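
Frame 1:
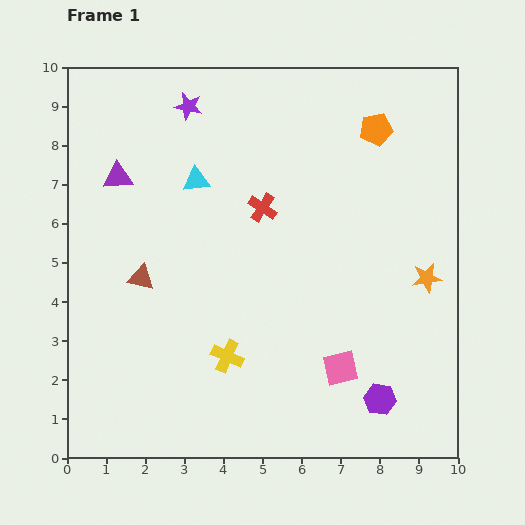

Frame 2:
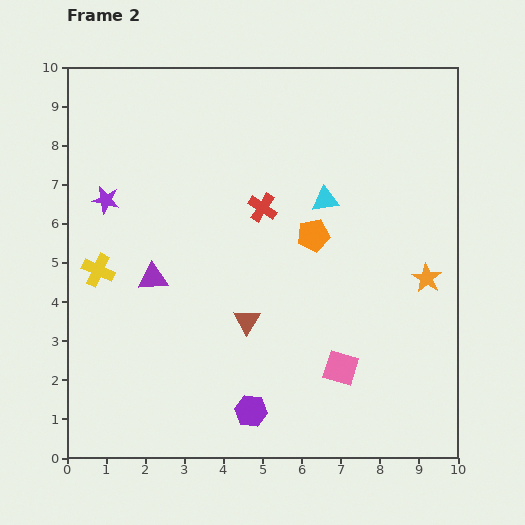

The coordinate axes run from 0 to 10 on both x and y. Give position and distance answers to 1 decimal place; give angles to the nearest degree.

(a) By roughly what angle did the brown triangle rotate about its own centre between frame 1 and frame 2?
49° clockwise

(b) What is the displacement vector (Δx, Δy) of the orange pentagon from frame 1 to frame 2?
(-1.6, -2.7)

The orange pentagon was at (7.9, 8.4) in frame 1 and (6.3, 5.7) in frame 2.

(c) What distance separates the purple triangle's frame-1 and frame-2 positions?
2.8

The purple triangle moved from (1.3, 7.2) to (2.2, 4.6), a distance of √(0.9² + 2.6²) ≈ 2.8.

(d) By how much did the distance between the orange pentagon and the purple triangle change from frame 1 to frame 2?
-2.5

Distance in frame 1: 6.7. Distance in frame 2: 4.2.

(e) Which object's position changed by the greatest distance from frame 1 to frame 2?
the yellow cross

(moved 4.0; next 3.3)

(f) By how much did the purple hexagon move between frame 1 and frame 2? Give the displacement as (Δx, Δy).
(-3.3, -0.3)

The purple hexagon was at (8.0, 1.5) in frame 1 and (4.7, 1.2) in frame 2.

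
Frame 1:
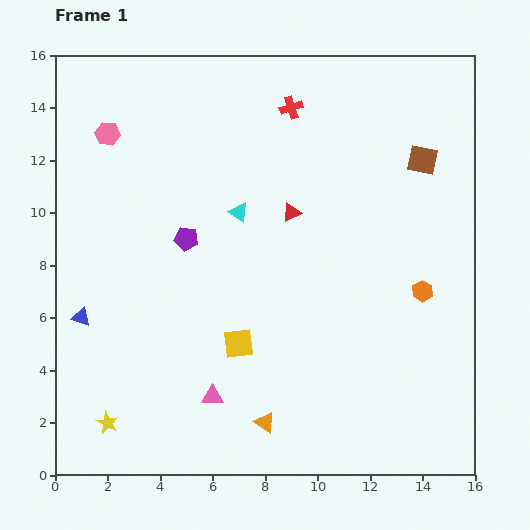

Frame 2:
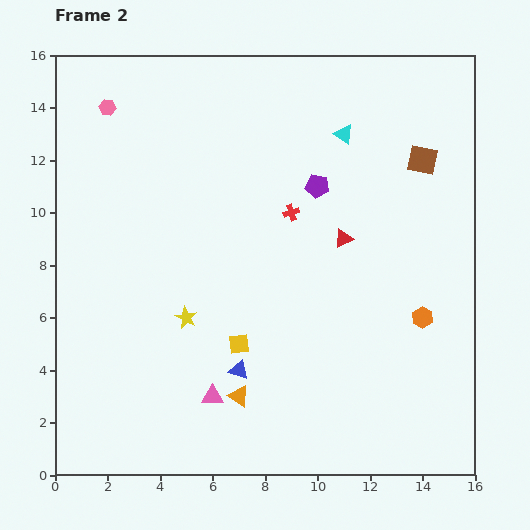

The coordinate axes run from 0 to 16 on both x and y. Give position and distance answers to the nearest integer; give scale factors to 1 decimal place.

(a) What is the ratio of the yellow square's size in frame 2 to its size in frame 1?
0.7×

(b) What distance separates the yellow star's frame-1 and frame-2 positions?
5

The yellow star moved from (2, 2) to (5, 6), a distance of √(3² + 4²) ≈ 5.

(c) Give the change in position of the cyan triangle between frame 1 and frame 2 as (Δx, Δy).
(4, 3)

The cyan triangle was at (7, 10) in frame 1 and (11, 13) in frame 2.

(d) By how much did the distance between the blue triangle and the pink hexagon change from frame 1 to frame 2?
+4

Distance in frame 1: 7. Distance in frame 2: 11.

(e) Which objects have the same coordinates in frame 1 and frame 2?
the pink triangle, the brown square, the yellow square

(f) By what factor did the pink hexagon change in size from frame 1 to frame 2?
0.7×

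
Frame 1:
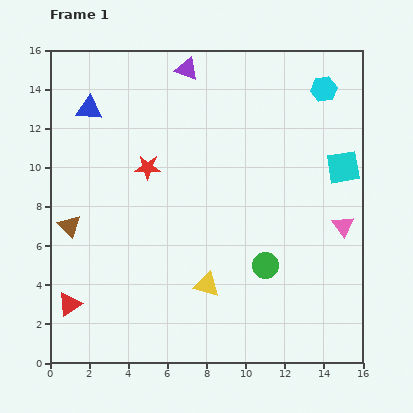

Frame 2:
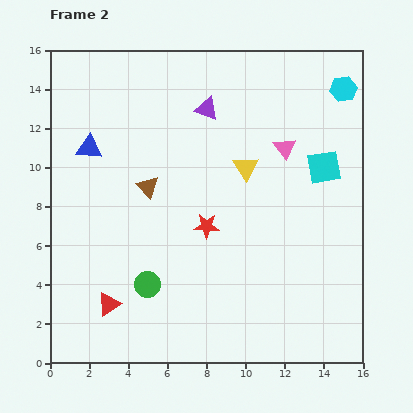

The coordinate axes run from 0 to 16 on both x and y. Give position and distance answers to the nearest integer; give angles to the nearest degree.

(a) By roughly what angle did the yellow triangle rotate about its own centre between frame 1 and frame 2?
43° clockwise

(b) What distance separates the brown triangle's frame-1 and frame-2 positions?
4

The brown triangle moved from (1, 7) to (5, 9), a distance of √(4² + 2²) ≈ 4.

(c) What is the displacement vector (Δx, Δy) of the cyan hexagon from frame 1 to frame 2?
(1, 0)

The cyan hexagon was at (14, 14) in frame 1 and (15, 14) in frame 2.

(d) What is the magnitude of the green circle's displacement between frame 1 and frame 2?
6

The green circle moved from (11, 5) to (5, 4), a distance of √(6² + 1²) ≈ 6.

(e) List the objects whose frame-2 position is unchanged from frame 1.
none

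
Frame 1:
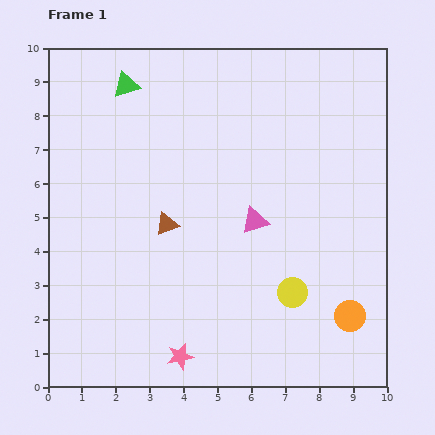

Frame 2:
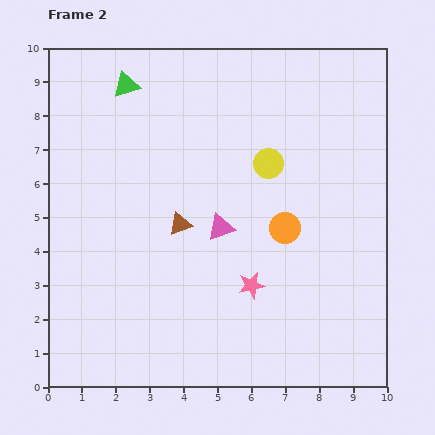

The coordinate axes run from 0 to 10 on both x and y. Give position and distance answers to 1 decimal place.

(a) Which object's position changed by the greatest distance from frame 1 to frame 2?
the yellow circle

(moved 3.9; next 3.2)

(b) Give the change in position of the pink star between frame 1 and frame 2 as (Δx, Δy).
(2.1, 2.1)

The pink star was at (3.9, 0.9) in frame 1 and (6.0, 3.0) in frame 2.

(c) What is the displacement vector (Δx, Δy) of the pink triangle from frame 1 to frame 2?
(-1.0, -0.2)

The pink triangle was at (6.1, 4.9) in frame 1 and (5.1, 4.7) in frame 2.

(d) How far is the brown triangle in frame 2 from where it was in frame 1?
0.4

The brown triangle moved from (3.5, 4.8) to (3.9, 4.8), a distance of √(0.4² + 0.0²) ≈ 0.4.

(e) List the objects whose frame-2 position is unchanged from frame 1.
the green triangle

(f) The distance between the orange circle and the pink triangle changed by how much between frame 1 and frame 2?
-2.1

Distance in frame 1: 4.0. Distance in frame 2: 1.9.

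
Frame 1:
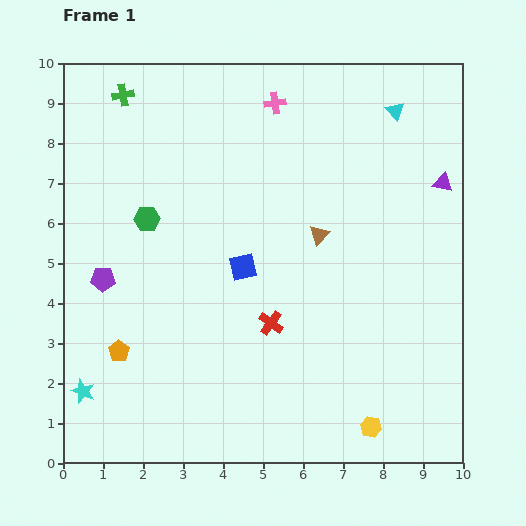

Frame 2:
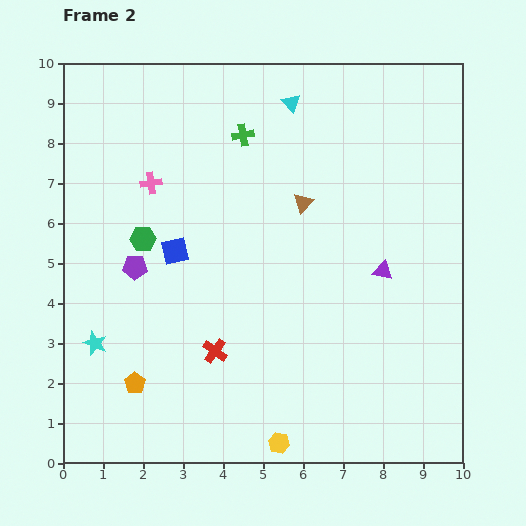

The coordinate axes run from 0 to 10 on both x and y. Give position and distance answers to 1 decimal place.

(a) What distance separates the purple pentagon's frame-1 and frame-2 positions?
0.9

The purple pentagon moved from (1.0, 4.6) to (1.8, 4.9), a distance of √(0.8² + 0.3²) ≈ 0.9.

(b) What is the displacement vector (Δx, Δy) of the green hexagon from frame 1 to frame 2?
(-0.1, -0.5)

The green hexagon was at (2.1, 6.1) in frame 1 and (2.0, 5.6) in frame 2.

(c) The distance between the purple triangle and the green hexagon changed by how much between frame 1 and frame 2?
-1.4

Distance in frame 1: 7.5. Distance in frame 2: 6.1.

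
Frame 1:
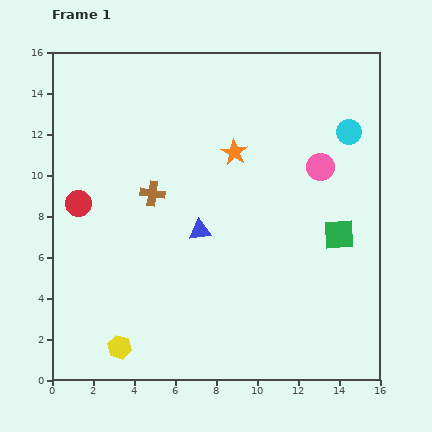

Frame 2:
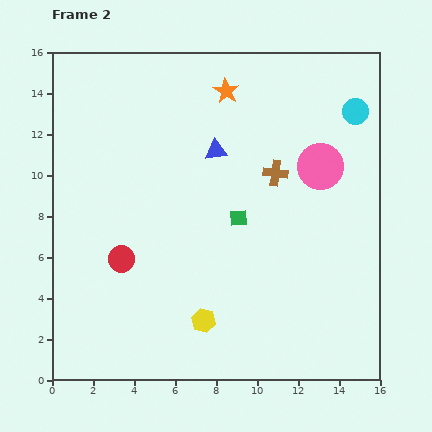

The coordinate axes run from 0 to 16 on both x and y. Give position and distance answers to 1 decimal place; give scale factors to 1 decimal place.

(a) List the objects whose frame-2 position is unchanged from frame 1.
the pink circle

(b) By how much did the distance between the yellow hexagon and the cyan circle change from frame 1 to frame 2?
-2.8

Distance in frame 1: 15.4. Distance in frame 2: 12.6.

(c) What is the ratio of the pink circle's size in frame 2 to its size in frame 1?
1.7×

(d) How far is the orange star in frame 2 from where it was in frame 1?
3.0

The orange star moved from (8.9, 11.1) to (8.5, 14.1), a distance of √(0.4² + 3.0²) ≈ 3.0.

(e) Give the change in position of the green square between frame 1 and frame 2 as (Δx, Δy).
(-4.9, 0.8)

The green square was at (14.0, 7.1) in frame 1 and (9.1, 7.9) in frame 2.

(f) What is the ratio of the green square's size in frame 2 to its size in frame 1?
0.6×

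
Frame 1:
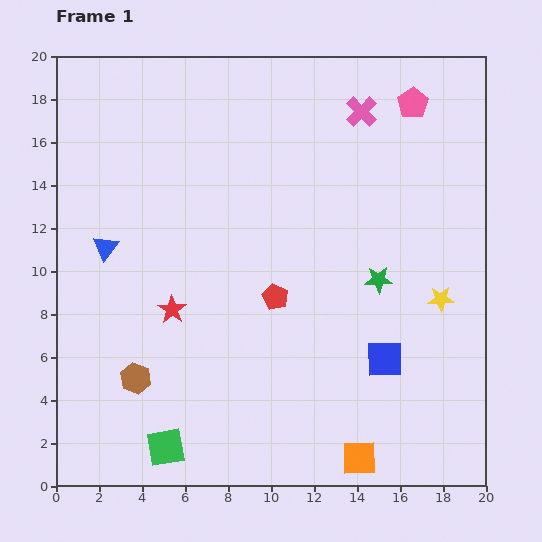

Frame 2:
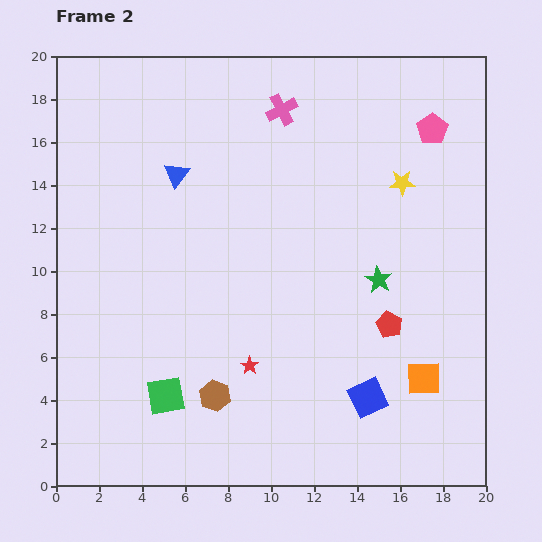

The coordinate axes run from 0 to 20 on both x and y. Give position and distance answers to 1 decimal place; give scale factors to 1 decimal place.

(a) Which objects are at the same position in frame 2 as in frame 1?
the green star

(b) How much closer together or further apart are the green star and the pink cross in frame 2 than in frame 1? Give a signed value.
+1.3

Distance in frame 1: 7.8. Distance in frame 2: 9.1.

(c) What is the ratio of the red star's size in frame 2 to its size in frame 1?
0.6×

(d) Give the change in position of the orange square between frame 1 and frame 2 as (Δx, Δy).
(3.0, 3.7)

The orange square was at (14.1, 1.3) in frame 1 and (17.1, 5.0) in frame 2.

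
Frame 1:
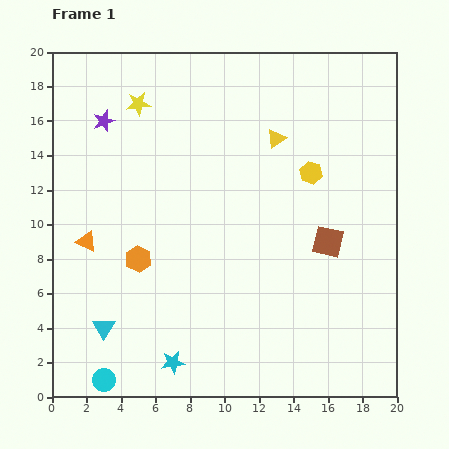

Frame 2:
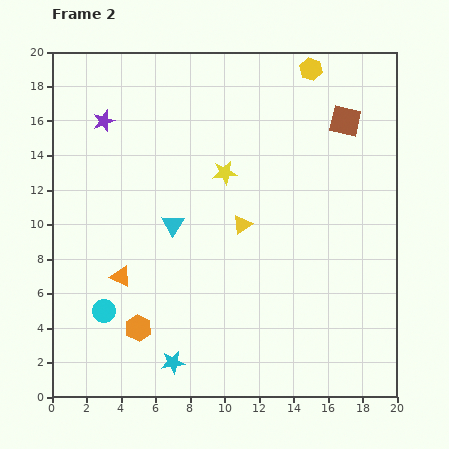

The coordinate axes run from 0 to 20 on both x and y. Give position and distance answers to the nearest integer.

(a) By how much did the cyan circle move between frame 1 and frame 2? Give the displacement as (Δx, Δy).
(0, 4)

The cyan circle was at (3, 1) in frame 1 and (3, 5) in frame 2.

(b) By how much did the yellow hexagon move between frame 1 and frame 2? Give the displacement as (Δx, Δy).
(0, 6)

The yellow hexagon was at (15, 13) in frame 1 and (15, 19) in frame 2.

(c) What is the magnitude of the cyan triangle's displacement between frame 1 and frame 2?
7

The cyan triangle moved from (3, 4) to (7, 10), a distance of √(4² + 6²) ≈ 7.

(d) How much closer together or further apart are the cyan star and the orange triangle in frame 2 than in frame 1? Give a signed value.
-3

Distance in frame 1: 9. Distance in frame 2: 6.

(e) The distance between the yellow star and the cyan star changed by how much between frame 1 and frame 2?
-4

Distance in frame 1: 15. Distance in frame 2: 11.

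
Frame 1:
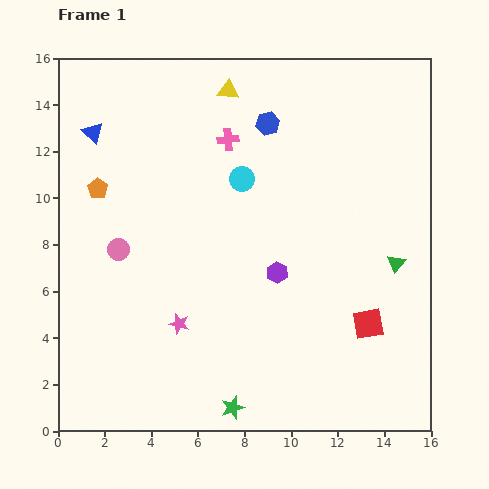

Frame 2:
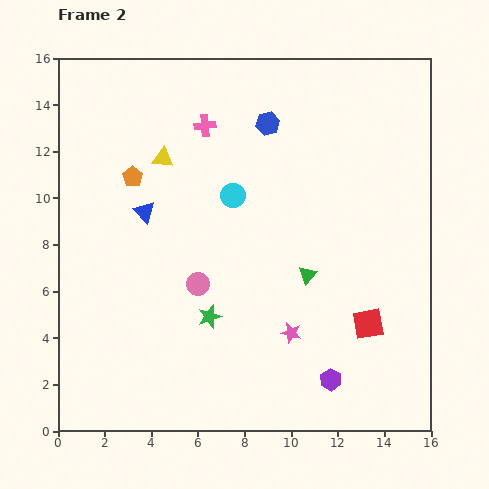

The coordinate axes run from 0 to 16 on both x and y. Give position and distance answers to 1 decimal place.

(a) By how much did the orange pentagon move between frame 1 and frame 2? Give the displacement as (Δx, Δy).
(1.5, 0.5)

The orange pentagon was at (1.7, 10.4) in frame 1 and (3.2, 10.9) in frame 2.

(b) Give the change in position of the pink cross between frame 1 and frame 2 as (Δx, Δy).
(-1.0, 0.6)

The pink cross was at (7.3, 12.5) in frame 1 and (6.3, 13.1) in frame 2.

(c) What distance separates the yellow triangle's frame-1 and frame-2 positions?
4.0

The yellow triangle moved from (7.3, 14.6) to (4.5, 11.7), a distance of √(2.8² + 2.9²) ≈ 4.0.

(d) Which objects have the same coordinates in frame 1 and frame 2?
the blue hexagon, the red square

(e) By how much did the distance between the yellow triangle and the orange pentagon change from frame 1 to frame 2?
-5.5

Distance in frame 1: 7.0. Distance in frame 2: 1.5.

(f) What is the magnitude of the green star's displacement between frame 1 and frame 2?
4.0

The green star moved from (7.5, 1.0) to (6.5, 4.9), a distance of √(1.0² + 3.9²) ≈ 4.0.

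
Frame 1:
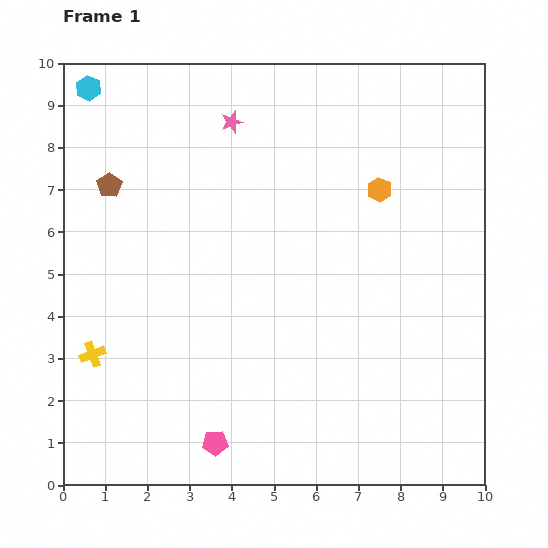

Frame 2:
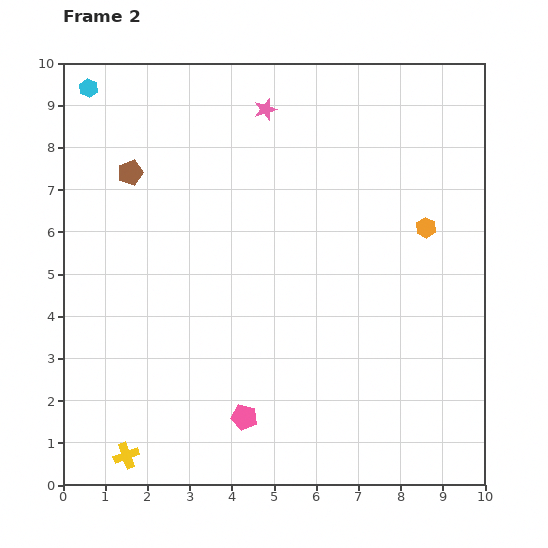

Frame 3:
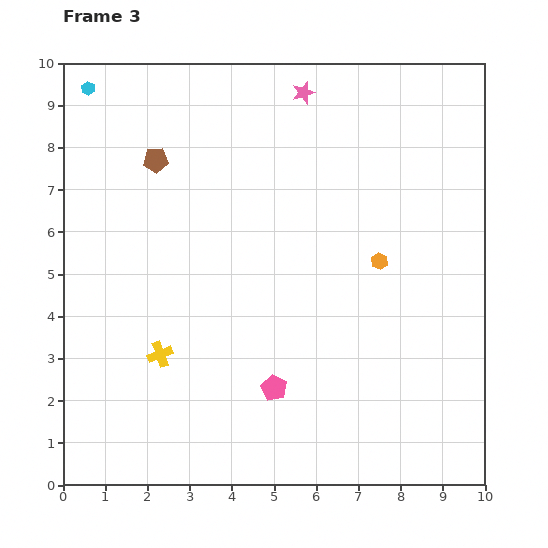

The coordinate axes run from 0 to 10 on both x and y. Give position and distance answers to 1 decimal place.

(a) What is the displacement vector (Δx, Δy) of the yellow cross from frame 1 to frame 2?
(0.8, -2.4)

The yellow cross was at (0.7, 3.1) in frame 1 and (1.5, 0.7) in frame 2.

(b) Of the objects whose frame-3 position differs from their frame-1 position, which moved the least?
the brown pentagon

(moved 1.3)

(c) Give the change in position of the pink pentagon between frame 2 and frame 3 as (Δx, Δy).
(0.7, 0.7)

The pink pentagon was at (4.3, 1.6) in frame 2 and (5.0, 2.3) in frame 3.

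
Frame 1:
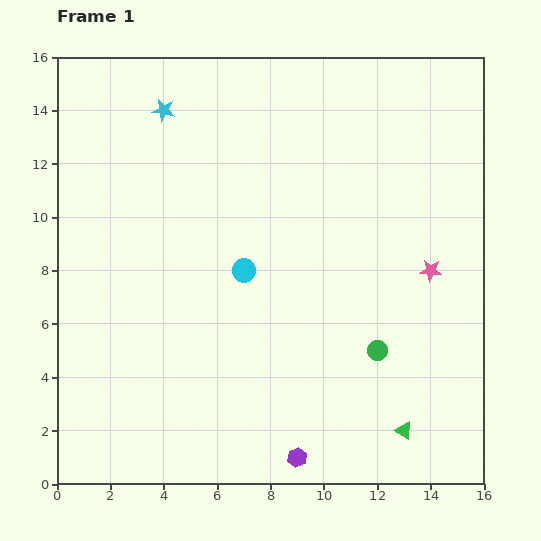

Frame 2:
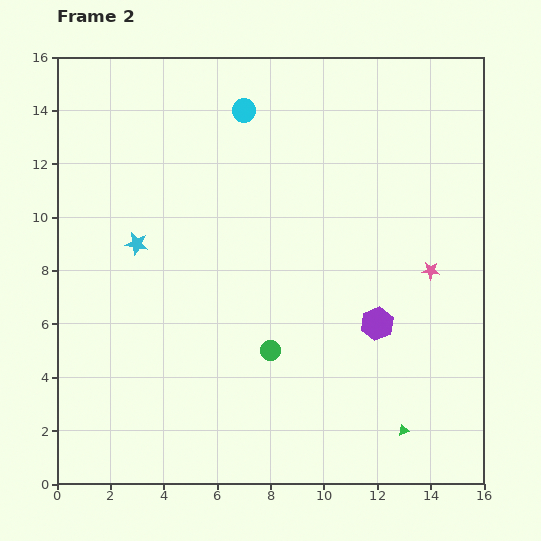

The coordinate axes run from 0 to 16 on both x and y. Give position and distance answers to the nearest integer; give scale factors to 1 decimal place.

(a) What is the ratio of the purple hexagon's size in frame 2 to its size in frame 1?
1.7×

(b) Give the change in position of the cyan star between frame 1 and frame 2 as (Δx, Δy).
(-1, -5)

The cyan star was at (4, 14) in frame 1 and (3, 9) in frame 2.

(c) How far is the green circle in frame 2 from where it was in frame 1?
4

The green circle moved from (12, 5) to (8, 5), a distance of √(4² + 0²) ≈ 4.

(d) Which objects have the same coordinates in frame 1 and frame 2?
the green triangle, the pink star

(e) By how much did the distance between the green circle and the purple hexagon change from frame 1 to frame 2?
-1

Distance in frame 1: 5. Distance in frame 2: 4.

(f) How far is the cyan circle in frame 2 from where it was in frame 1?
6

The cyan circle moved from (7, 8) to (7, 14), a distance of √(0² + 6²) ≈ 6.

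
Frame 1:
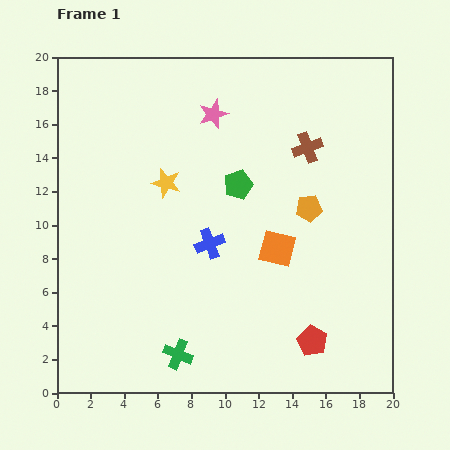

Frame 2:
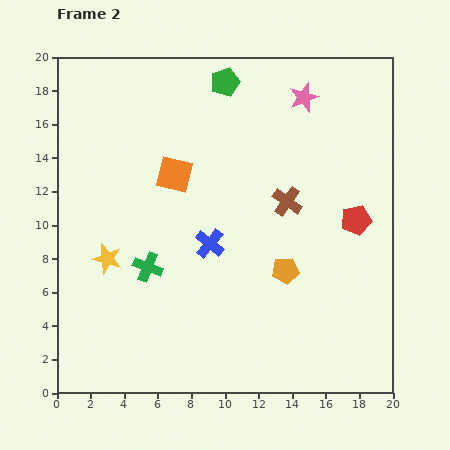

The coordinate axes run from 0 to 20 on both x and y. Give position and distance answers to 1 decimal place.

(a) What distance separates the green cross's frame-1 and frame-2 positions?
5.5

The green cross moved from (7.2, 2.3) to (5.4, 7.5), a distance of √(1.8² + 5.2²) ≈ 5.5.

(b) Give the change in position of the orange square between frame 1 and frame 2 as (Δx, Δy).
(-6.1, 4.4)

The orange square was at (13.1, 8.6) in frame 1 and (7.0, 13.0) in frame 2.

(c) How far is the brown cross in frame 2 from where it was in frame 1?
3.4

The brown cross moved from (14.9, 14.6) to (13.7, 11.4), a distance of √(1.2² + 3.2²) ≈ 3.4.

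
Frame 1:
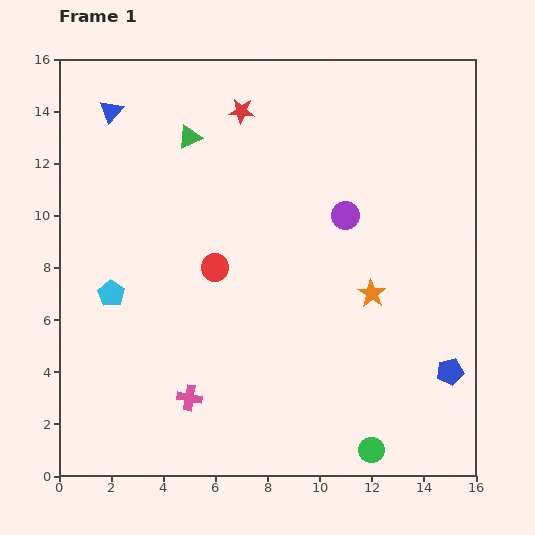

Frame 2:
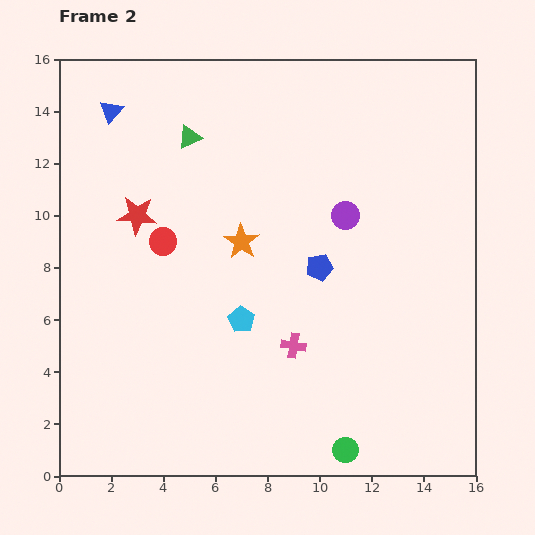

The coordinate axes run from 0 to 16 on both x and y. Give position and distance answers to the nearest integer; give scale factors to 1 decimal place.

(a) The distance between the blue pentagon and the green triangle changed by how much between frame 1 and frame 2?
-6

Distance in frame 1: 13. Distance in frame 2: 7.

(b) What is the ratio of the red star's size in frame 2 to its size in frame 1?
1.5×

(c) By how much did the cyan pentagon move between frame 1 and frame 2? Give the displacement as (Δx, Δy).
(5, -1)

The cyan pentagon was at (2, 7) in frame 1 and (7, 6) in frame 2.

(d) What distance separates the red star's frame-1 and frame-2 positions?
6

The red star moved from (7, 14) to (3, 10), a distance of √(4² + 4²) ≈ 6.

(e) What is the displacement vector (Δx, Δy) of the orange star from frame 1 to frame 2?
(-5, 2)

The orange star was at (12, 7) in frame 1 and (7, 9) in frame 2.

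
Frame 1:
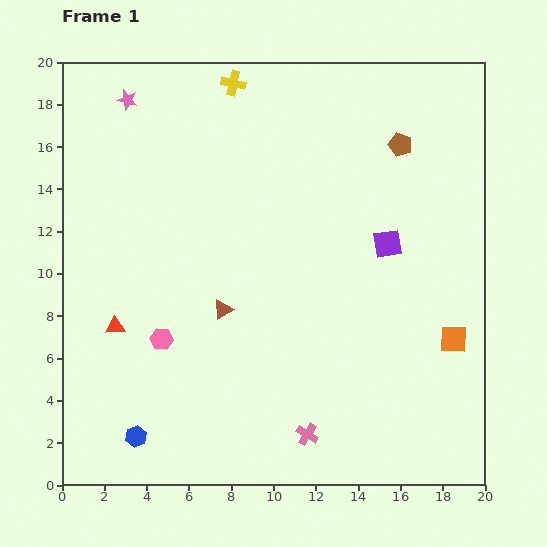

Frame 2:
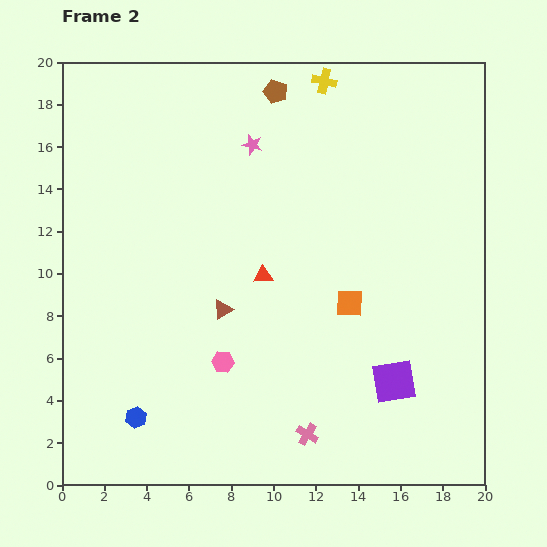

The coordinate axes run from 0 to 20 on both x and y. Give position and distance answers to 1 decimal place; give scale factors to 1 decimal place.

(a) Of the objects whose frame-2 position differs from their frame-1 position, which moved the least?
the blue hexagon

(moved 0.9)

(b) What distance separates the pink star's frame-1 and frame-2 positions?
6.3

The pink star moved from (3.1, 18.2) to (9.0, 16.1), a distance of √(5.9² + 2.1²) ≈ 6.3.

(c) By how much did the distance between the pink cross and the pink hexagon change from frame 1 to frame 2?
-3.0

Distance in frame 1: 8.2. Distance in frame 2: 5.2.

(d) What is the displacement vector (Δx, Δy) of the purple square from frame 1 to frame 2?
(0.3, -6.5)

The purple square was at (15.4, 11.4) in frame 1 and (15.7, 4.9) in frame 2.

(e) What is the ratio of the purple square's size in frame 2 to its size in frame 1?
1.5×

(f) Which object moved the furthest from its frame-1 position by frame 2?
the red triangle

(moved 7.4; next 6.5)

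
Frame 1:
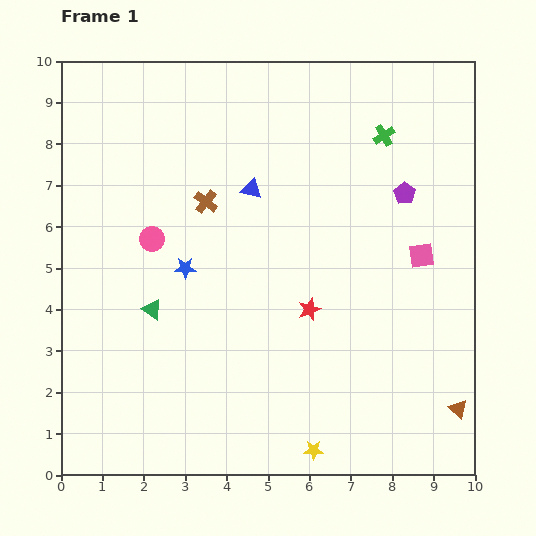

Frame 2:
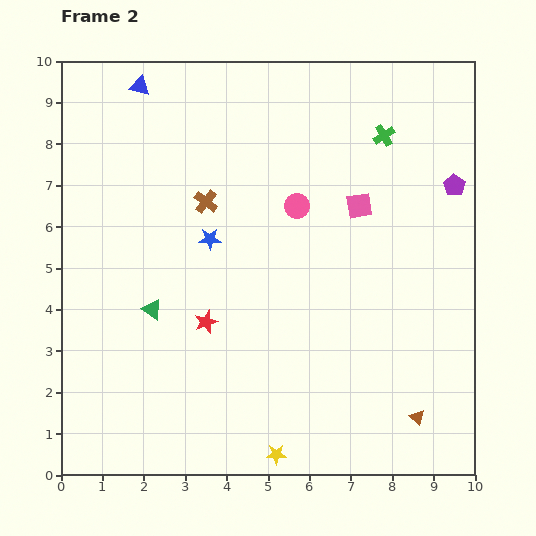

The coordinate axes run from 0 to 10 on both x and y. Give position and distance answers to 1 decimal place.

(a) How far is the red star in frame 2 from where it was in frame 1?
2.5

The red star moved from (6.0, 4.0) to (3.5, 3.7), a distance of √(2.5² + 0.3²) ≈ 2.5.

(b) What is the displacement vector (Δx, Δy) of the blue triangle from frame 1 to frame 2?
(-2.7, 2.5)

The blue triangle was at (4.6, 6.9) in frame 1 and (1.9, 9.4) in frame 2.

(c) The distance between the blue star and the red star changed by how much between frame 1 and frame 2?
-1.2

Distance in frame 1: 3.2. Distance in frame 2: 2.0.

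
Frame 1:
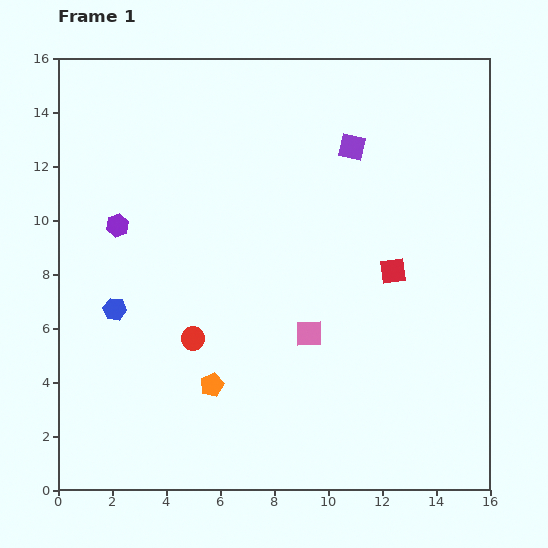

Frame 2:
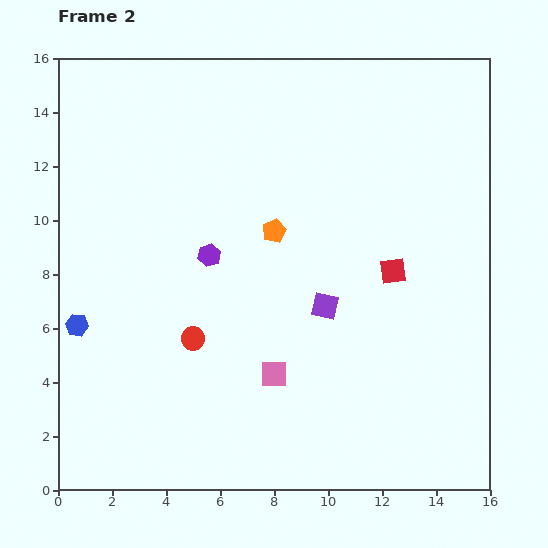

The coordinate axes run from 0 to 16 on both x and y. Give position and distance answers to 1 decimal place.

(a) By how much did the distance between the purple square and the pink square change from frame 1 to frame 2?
-4.0

Distance in frame 1: 7.1. Distance in frame 2: 3.1.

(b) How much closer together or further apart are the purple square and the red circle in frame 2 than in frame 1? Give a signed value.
-4.2

Distance in frame 1: 9.2. Distance in frame 2: 5.0.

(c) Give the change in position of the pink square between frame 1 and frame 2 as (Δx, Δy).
(-1.3, -1.5)

The pink square was at (9.3, 5.8) in frame 1 and (8.0, 4.3) in frame 2.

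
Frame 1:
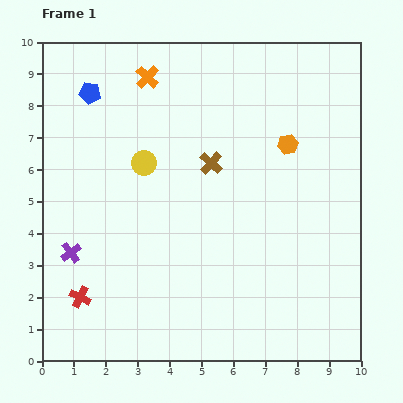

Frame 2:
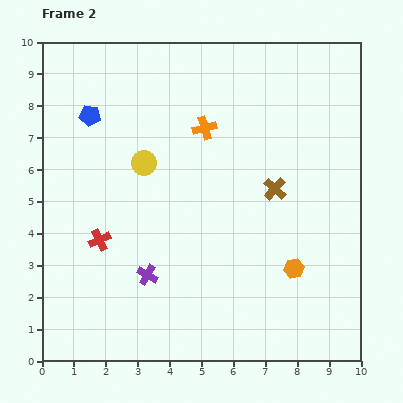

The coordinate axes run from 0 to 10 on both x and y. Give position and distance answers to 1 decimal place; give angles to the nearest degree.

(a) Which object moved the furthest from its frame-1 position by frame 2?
the orange hexagon

(moved 3.9; next 2.5)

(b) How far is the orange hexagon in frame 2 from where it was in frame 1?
3.9

The orange hexagon moved from (7.7, 6.8) to (7.9, 2.9), a distance of √(0.2² + 3.9²) ≈ 3.9.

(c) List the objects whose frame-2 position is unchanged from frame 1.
the yellow circle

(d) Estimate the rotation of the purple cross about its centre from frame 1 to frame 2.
22° counter-clockwise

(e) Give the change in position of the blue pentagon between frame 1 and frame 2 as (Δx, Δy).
(0.0, -0.7)

The blue pentagon was at (1.5, 8.4) in frame 1 and (1.5, 7.7) in frame 2.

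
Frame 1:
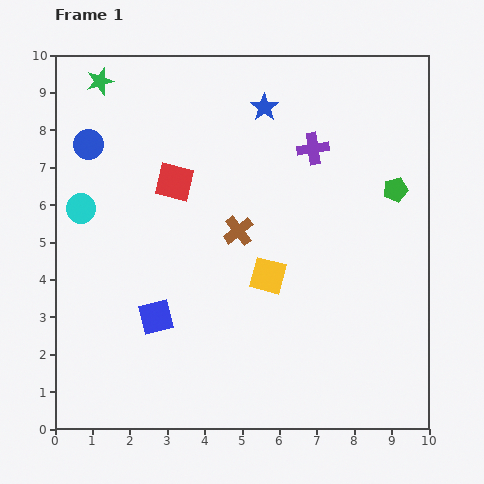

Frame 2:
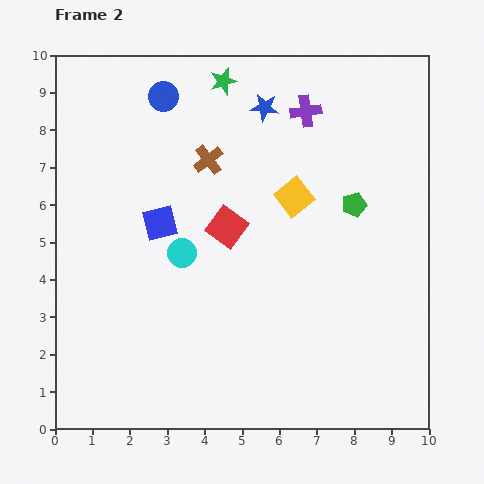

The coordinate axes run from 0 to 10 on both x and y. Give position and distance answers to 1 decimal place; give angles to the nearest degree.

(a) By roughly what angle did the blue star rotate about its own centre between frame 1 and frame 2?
28° counter-clockwise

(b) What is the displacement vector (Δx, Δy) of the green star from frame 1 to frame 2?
(3.3, 0.0)

The green star was at (1.2, 9.3) in frame 1 and (4.5, 9.3) in frame 2.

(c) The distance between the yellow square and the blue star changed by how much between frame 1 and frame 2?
-2.0

Distance in frame 1: 4.5. Distance in frame 2: 2.5.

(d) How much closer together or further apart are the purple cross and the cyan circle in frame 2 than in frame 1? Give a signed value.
-1.4

Distance in frame 1: 6.4. Distance in frame 2: 5.0.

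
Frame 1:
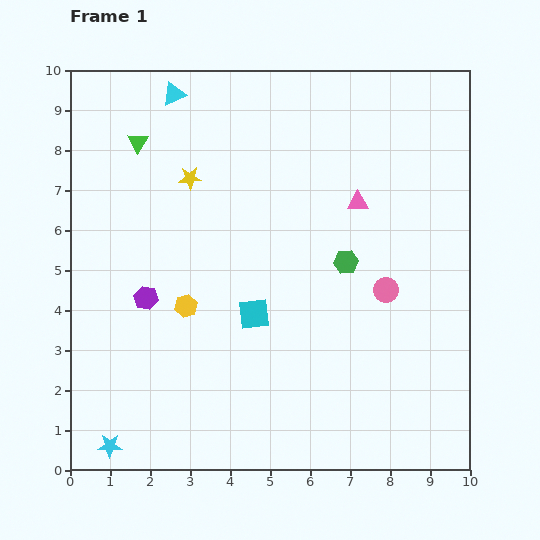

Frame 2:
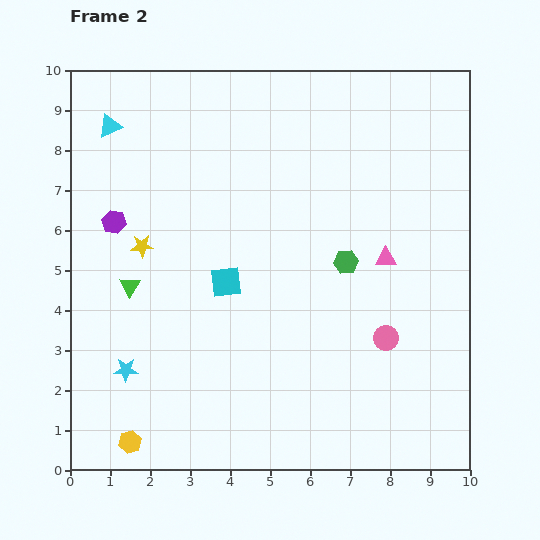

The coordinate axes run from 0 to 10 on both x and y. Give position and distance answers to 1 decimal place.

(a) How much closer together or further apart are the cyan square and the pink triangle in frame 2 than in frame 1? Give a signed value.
+0.2

Distance in frame 1: 3.8. Distance in frame 2: 4.0.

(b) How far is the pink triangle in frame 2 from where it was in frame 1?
1.6

The pink triangle moved from (7.2, 6.7) to (7.9, 5.3), a distance of √(0.7² + 1.4²) ≈ 1.6.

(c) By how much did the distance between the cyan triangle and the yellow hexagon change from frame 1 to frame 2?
+2.6

Distance in frame 1: 5.3. Distance in frame 2: 7.9.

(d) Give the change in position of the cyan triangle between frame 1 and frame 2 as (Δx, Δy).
(-1.6, -0.8)

The cyan triangle was at (2.6, 9.4) in frame 1 and (1.0, 8.6) in frame 2.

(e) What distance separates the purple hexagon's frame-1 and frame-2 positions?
2.1

The purple hexagon moved from (1.9, 4.3) to (1.1, 6.2), a distance of √(0.8² + 1.9²) ≈ 2.1.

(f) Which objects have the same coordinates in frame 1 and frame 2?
the green hexagon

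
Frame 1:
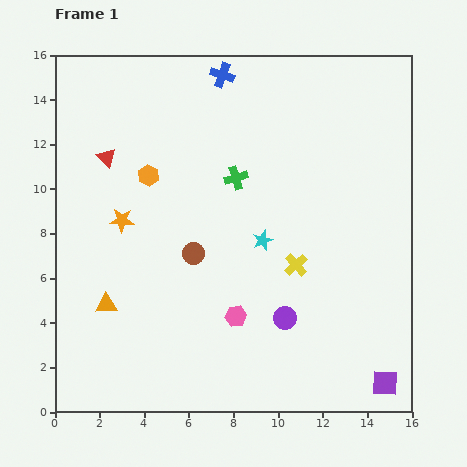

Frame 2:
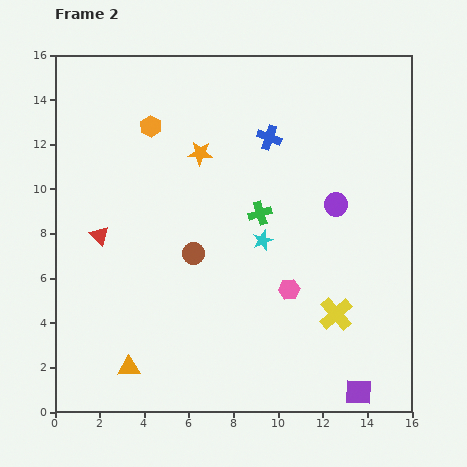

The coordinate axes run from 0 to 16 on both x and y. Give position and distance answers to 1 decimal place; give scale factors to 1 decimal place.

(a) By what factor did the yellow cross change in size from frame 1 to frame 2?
1.5×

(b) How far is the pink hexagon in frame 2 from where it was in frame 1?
2.7

The pink hexagon moved from (8.1, 4.3) to (10.5, 5.5), a distance of √(2.4² + 1.2²) ≈ 2.7.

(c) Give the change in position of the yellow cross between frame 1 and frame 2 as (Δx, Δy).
(1.8, -2.2)

The yellow cross was at (10.8, 6.6) in frame 1 and (12.6, 4.4) in frame 2.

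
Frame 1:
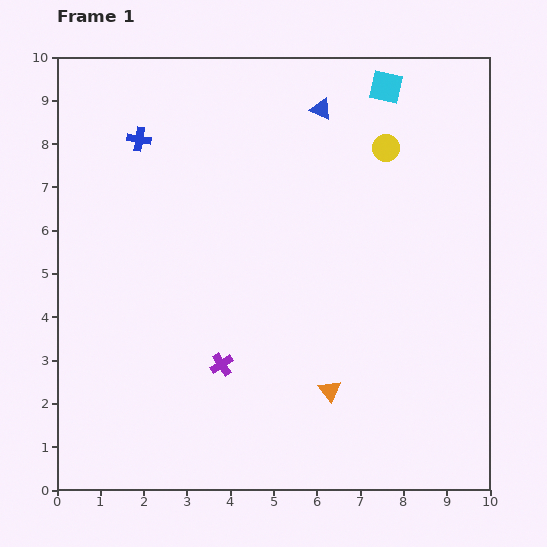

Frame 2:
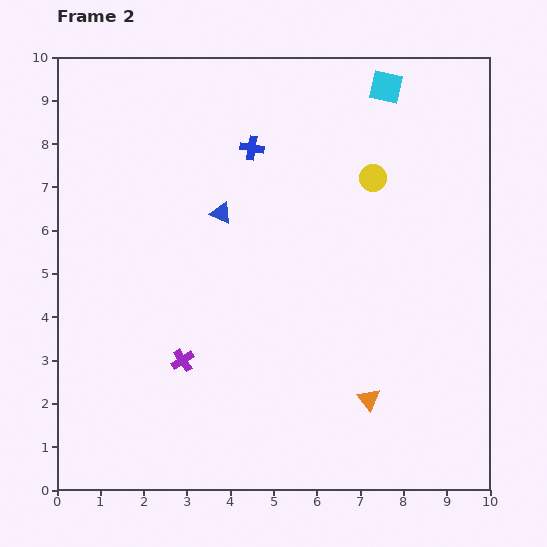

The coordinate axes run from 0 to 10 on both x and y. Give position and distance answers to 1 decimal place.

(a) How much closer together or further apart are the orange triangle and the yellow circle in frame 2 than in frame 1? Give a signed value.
-0.6

Distance in frame 1: 5.7. Distance in frame 2: 5.1.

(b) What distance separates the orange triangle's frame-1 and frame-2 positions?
0.9

The orange triangle moved from (6.3, 2.3) to (7.2, 2.1), a distance of √(0.9² + 0.2²) ≈ 0.9.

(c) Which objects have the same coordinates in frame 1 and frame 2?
the cyan square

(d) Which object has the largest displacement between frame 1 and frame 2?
the blue triangle

(moved 3.3; next 2.6)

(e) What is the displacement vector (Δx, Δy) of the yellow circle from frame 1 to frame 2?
(-0.3, -0.7)

The yellow circle was at (7.6, 7.9) in frame 1 and (7.3, 7.2) in frame 2.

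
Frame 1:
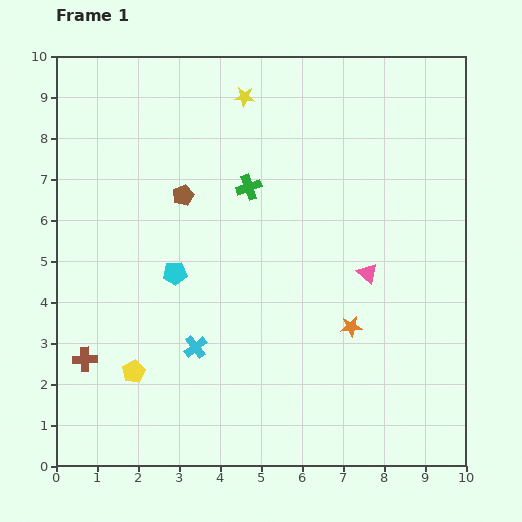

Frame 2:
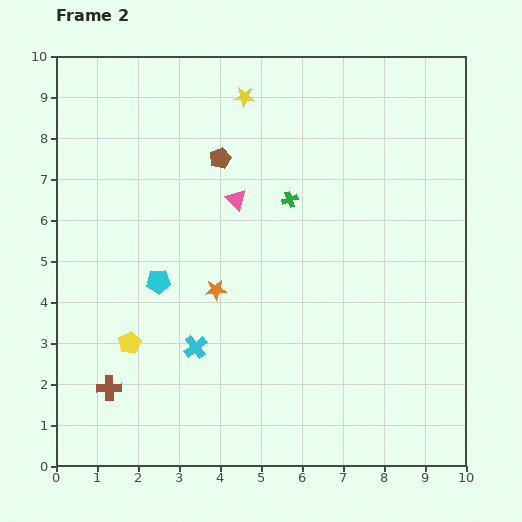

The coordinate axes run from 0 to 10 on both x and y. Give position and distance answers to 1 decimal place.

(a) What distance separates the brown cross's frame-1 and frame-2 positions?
0.9

The brown cross moved from (0.7, 2.6) to (1.3, 1.9), a distance of √(0.6² + 0.7²) ≈ 0.9.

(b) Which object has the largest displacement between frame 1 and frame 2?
the pink triangle

(moved 3.7; next 3.4)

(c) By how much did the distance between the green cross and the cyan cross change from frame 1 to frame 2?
+0.2

Distance in frame 1: 4.1. Distance in frame 2: 4.3.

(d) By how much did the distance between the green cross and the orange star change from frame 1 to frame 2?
-1.4

Distance in frame 1: 4.2. Distance in frame 2: 2.8.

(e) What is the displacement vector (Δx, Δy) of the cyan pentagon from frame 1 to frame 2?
(-0.4, -0.2)

The cyan pentagon was at (2.9, 4.7) in frame 1 and (2.5, 4.5) in frame 2.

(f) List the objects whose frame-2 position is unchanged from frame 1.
the cyan cross, the yellow star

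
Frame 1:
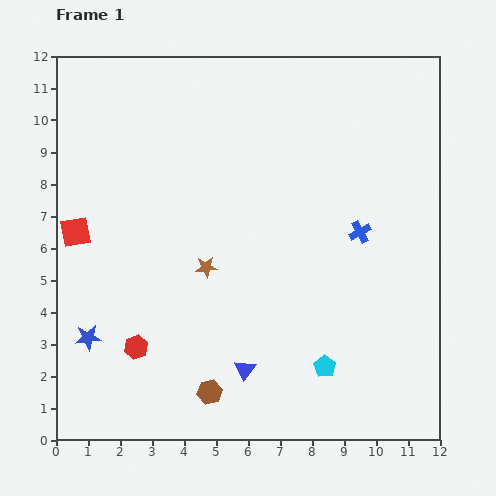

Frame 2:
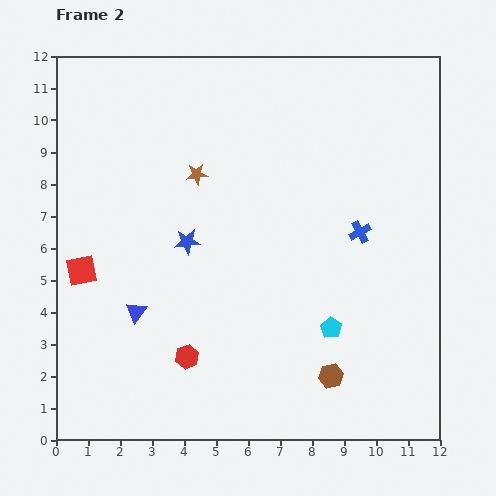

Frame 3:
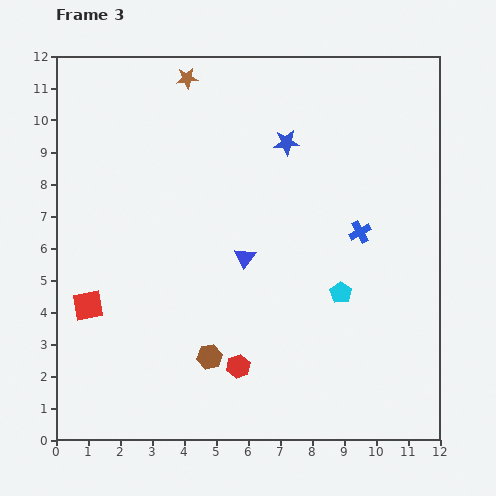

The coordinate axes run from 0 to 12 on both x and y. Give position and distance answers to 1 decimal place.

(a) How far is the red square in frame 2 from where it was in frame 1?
1.2

The red square moved from (0.6, 6.5) to (0.8, 5.3), a distance of √(0.2² + 1.2²) ≈ 1.2.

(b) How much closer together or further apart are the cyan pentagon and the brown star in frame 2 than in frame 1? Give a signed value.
+1.6

Distance in frame 1: 4.8. Distance in frame 2: 6.4.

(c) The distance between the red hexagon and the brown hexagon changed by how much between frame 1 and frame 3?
-1.8

Distance in frame 1: 2.7. Distance in frame 3: 0.9.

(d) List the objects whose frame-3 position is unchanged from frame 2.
the blue cross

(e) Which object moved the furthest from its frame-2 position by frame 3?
the blue star

(moved 4.4; next 3.8)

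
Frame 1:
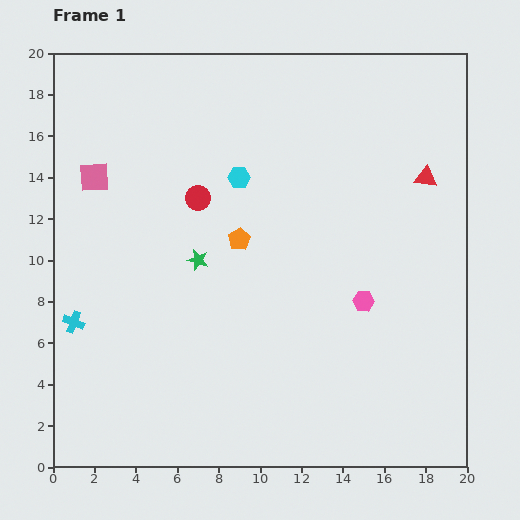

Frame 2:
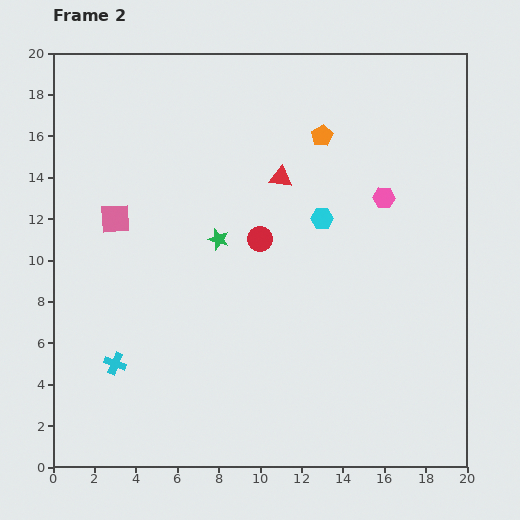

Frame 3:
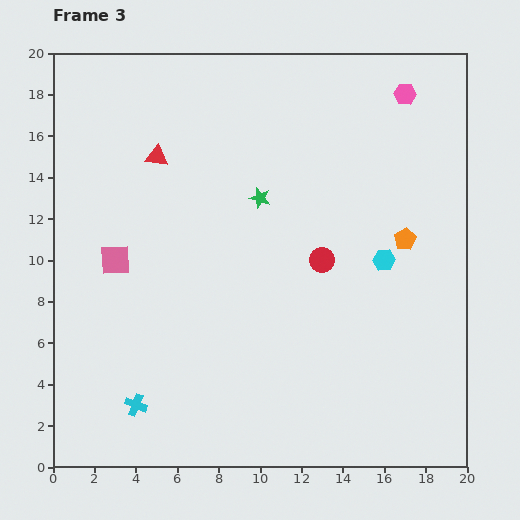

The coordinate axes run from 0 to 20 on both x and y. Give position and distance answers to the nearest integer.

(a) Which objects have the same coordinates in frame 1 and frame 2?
none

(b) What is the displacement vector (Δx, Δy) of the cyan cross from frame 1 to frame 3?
(3, -4)

The cyan cross was at (1, 7) in frame 1 and (4, 3) in frame 3.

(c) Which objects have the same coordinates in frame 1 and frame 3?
none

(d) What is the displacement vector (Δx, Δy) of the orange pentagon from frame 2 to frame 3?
(4, -5)

The orange pentagon was at (13, 16) in frame 2 and (17, 11) in frame 3.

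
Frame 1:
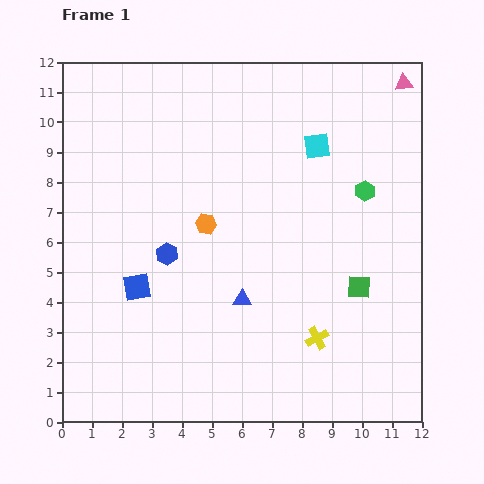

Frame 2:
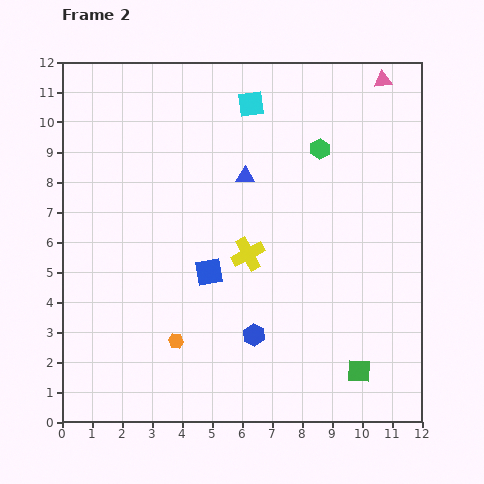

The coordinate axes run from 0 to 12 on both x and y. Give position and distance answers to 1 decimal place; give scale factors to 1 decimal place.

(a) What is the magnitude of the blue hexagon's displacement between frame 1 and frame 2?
4.0

The blue hexagon moved from (3.5, 5.6) to (6.4, 2.9), a distance of √(2.9² + 2.7²) ≈ 4.0.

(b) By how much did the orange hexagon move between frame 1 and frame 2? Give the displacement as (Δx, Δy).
(-1.0, -3.9)

The orange hexagon was at (4.8, 6.6) in frame 1 and (3.8, 2.7) in frame 2.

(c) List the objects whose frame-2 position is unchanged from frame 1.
none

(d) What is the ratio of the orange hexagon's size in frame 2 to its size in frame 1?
0.7×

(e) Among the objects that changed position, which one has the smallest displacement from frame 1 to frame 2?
the pink triangle

(moved 0.7)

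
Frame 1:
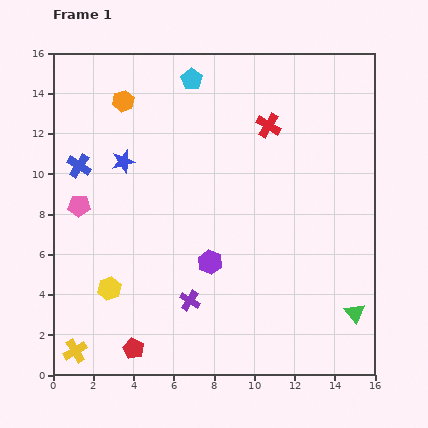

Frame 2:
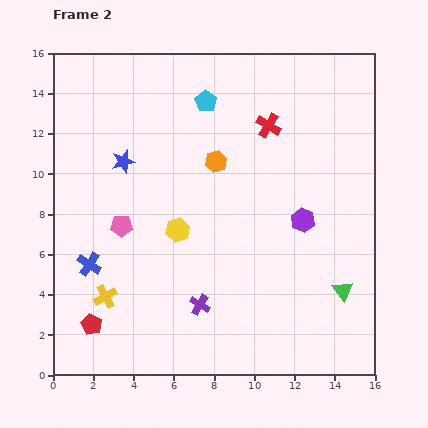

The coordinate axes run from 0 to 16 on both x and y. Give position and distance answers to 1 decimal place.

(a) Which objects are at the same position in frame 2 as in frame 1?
the blue star, the red cross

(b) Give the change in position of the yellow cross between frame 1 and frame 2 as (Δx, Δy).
(1.5, 2.7)

The yellow cross was at (1.1, 1.2) in frame 1 and (2.6, 3.9) in frame 2.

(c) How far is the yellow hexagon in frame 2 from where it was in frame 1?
4.5

The yellow hexagon moved from (2.8, 4.3) to (6.2, 7.2), a distance of √(3.4² + 2.9²) ≈ 4.5.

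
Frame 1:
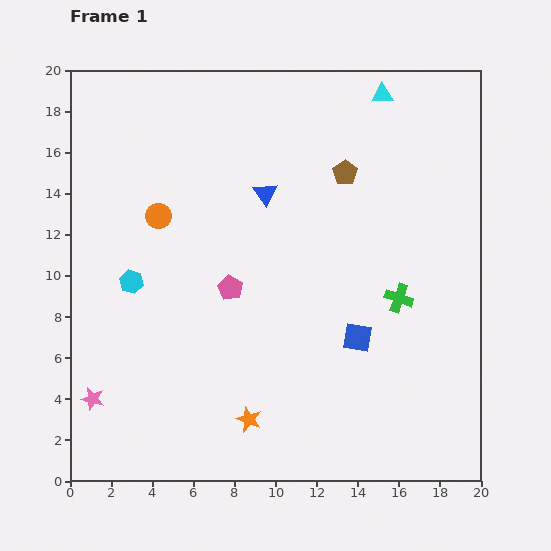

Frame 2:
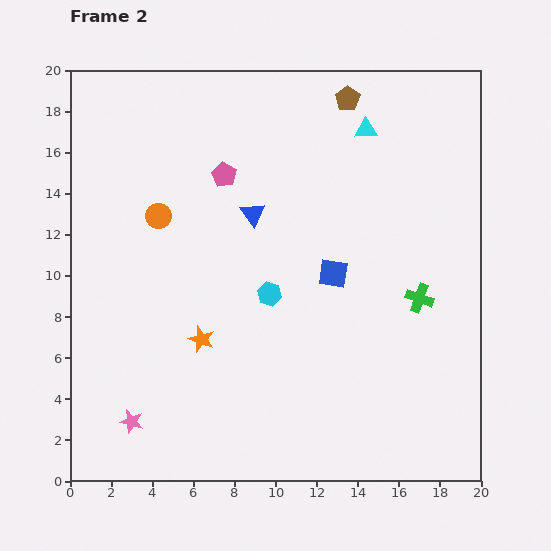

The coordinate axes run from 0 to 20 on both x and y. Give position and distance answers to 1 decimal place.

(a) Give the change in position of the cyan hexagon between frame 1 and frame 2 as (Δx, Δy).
(6.7, -0.6)

The cyan hexagon was at (3.0, 9.7) in frame 1 and (9.7, 9.1) in frame 2.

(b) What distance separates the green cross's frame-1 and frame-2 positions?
1.0

The green cross moved from (16.0, 8.9) to (17.0, 8.9), a distance of √(1.0² + 0.0²) ≈ 1.0.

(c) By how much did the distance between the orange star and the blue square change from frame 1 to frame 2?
+0.6

Distance in frame 1: 6.6. Distance in frame 2: 7.2.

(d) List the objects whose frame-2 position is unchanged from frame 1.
the orange circle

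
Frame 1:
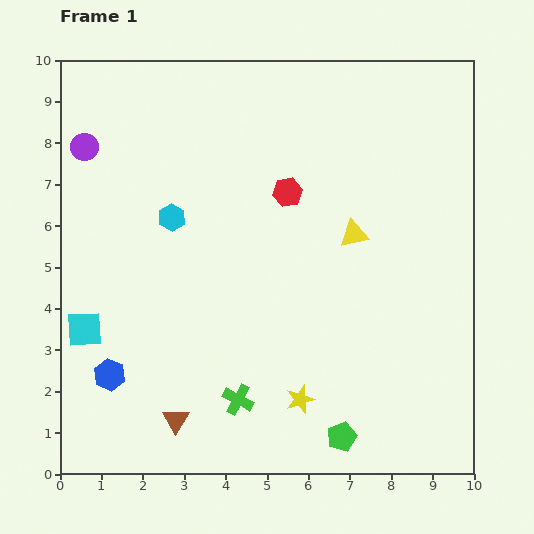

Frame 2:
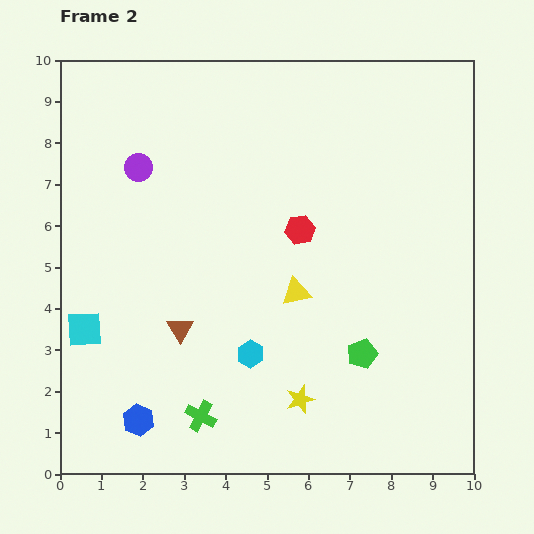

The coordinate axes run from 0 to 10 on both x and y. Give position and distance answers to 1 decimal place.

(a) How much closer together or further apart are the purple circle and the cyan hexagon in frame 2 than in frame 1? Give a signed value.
+2.5

Distance in frame 1: 2.7. Distance in frame 2: 5.2.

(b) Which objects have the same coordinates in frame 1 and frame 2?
the cyan square, the yellow star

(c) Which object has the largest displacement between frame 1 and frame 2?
the cyan hexagon

(moved 3.8; next 2.2)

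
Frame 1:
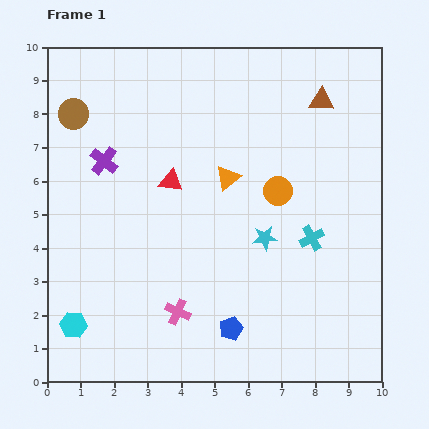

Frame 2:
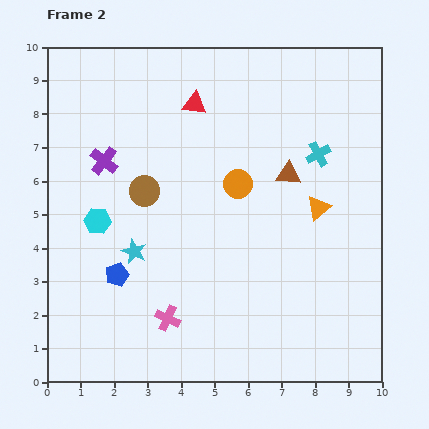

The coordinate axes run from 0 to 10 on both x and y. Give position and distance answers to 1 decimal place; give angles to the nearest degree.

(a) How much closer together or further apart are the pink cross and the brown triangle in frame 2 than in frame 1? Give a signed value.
-2.0

Distance in frame 1: 7.6. Distance in frame 2: 5.6.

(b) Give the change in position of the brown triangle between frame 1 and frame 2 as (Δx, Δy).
(-1.0, -2.2)

The brown triangle was at (8.2, 8.4) in frame 1 and (7.2, 6.2) in frame 2.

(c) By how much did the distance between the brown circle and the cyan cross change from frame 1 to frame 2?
-2.7

Distance in frame 1: 8.0. Distance in frame 2: 5.3.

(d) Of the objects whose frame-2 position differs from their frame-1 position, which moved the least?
the pink cross

(moved 0.4)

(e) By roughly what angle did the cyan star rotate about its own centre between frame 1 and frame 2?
29° clockwise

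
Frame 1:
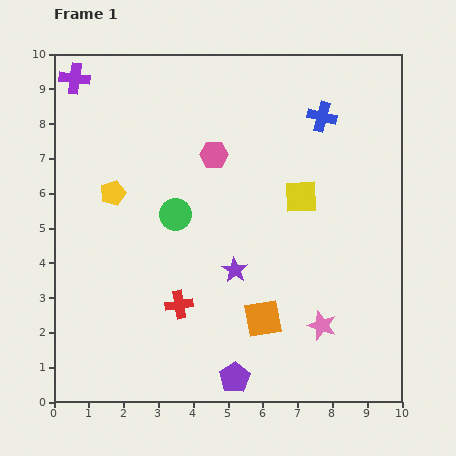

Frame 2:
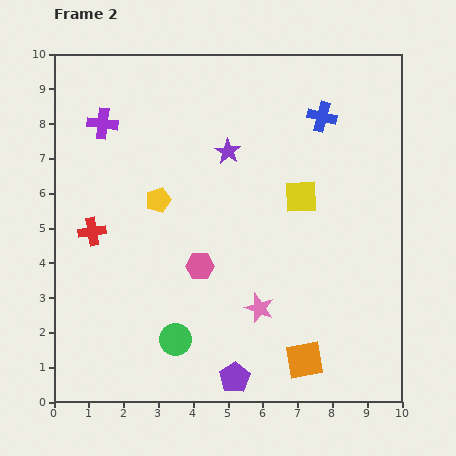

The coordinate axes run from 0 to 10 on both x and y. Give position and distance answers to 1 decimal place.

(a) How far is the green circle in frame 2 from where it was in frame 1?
3.6

The green circle moved from (3.5, 5.4) to (3.5, 1.8), a distance of √(0.0² + 3.6²) ≈ 3.6.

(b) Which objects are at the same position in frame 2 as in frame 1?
the yellow square, the purple pentagon, the blue cross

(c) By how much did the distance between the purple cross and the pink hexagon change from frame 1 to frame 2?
+0.4

Distance in frame 1: 4.6. Distance in frame 2: 5.0.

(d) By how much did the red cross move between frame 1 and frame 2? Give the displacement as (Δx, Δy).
(-2.5, 2.1)

The red cross was at (3.6, 2.8) in frame 1 and (1.1, 4.9) in frame 2.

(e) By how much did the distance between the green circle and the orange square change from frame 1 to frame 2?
-0.2

Distance in frame 1: 3.9. Distance in frame 2: 3.7.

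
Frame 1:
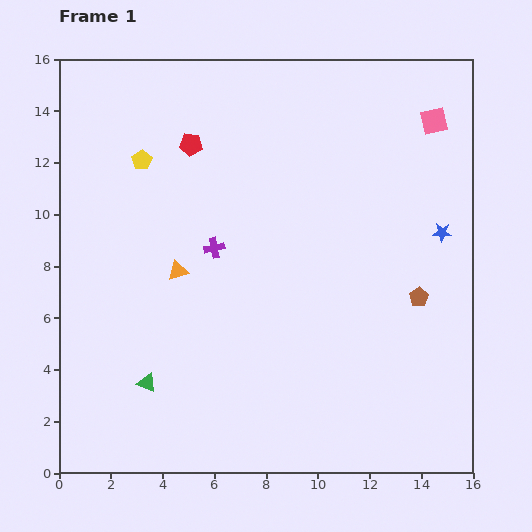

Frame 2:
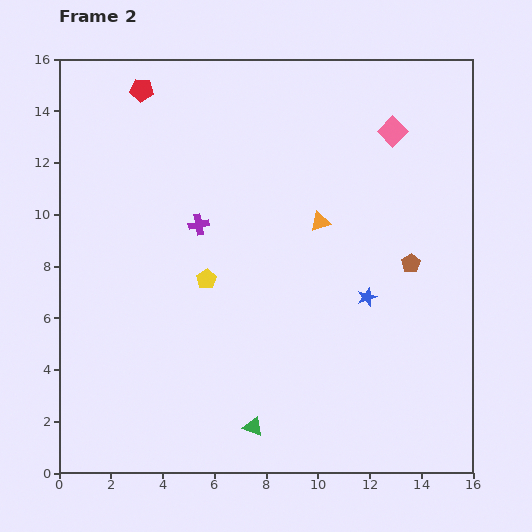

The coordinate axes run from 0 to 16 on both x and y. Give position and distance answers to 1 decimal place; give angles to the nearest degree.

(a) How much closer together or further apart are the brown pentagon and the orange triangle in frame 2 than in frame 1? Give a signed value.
-5.6

Distance in frame 1: 9.4. Distance in frame 2: 3.8.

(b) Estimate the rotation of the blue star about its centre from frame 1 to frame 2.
20° counter-clockwise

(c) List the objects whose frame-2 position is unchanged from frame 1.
none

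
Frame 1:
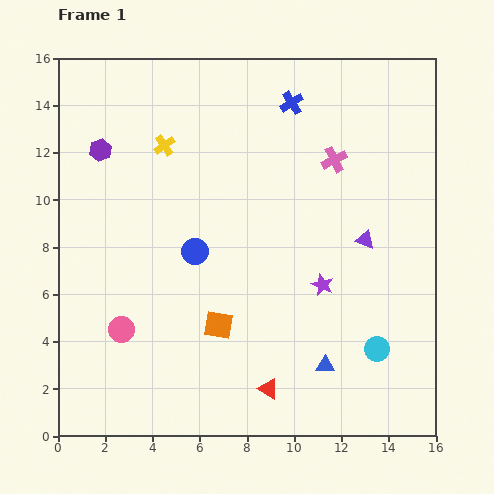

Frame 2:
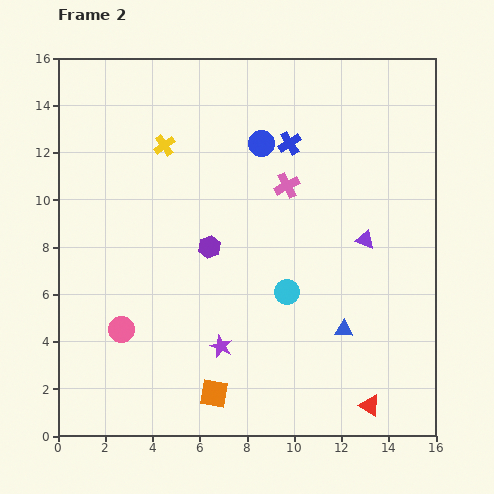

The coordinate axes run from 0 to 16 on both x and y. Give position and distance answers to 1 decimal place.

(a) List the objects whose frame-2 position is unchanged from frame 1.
the purple triangle, the yellow cross, the pink circle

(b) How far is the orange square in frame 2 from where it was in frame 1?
2.9

The orange square moved from (6.8, 4.7) to (6.6, 1.8), a distance of √(0.2² + 2.9²) ≈ 2.9.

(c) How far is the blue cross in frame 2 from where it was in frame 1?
1.7

The blue cross moved from (9.9, 14.1) to (9.8, 12.4), a distance of √(0.1² + 1.7²) ≈ 1.7.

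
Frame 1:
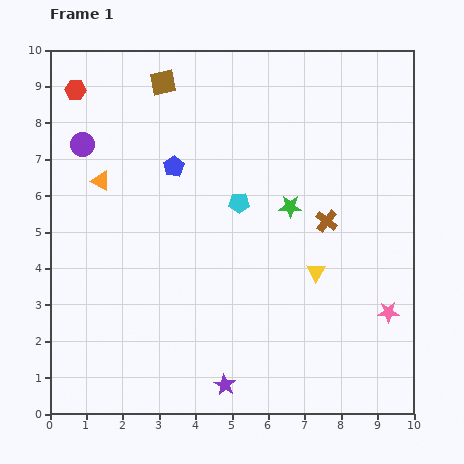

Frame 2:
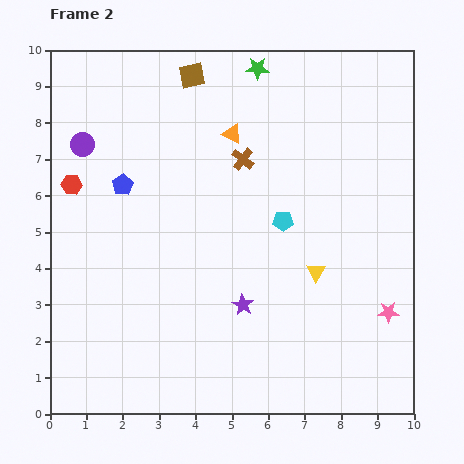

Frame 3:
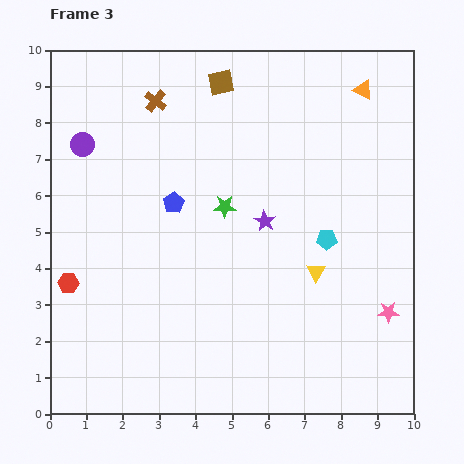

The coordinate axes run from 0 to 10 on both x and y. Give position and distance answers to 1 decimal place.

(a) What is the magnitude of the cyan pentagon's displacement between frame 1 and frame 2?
1.3

The cyan pentagon moved from (5.2, 5.8) to (6.4, 5.3), a distance of √(1.2² + 0.5²) ≈ 1.3.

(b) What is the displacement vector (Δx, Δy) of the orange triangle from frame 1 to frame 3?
(7.2, 2.5)

The orange triangle was at (1.4, 6.4) in frame 1 and (8.6, 8.9) in frame 3.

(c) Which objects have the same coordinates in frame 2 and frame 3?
the yellow triangle, the pink star, the purple circle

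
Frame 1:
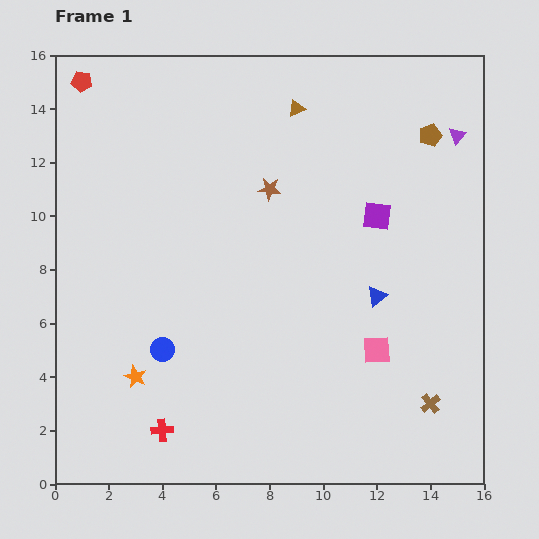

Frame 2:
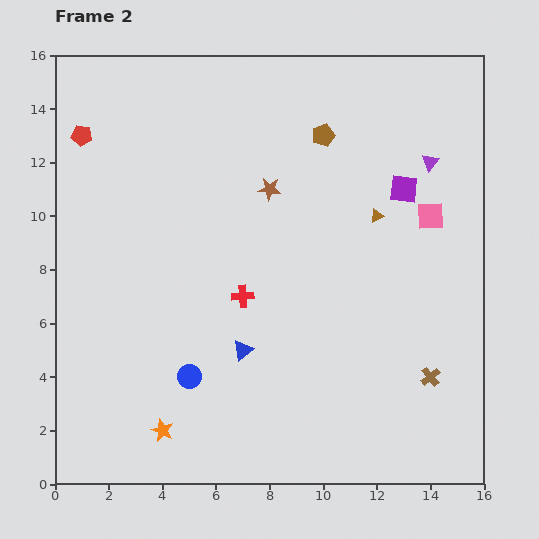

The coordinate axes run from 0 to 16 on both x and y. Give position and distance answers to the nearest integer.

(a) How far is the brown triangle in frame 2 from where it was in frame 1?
5

The brown triangle moved from (9, 14) to (12, 10), a distance of √(3² + 4²) ≈ 5.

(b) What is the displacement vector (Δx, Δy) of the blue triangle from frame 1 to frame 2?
(-5, -2)

The blue triangle was at (12, 7) in frame 1 and (7, 5) in frame 2.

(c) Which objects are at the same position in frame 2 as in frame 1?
the brown star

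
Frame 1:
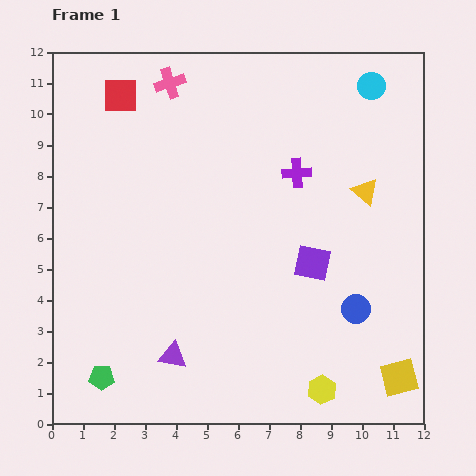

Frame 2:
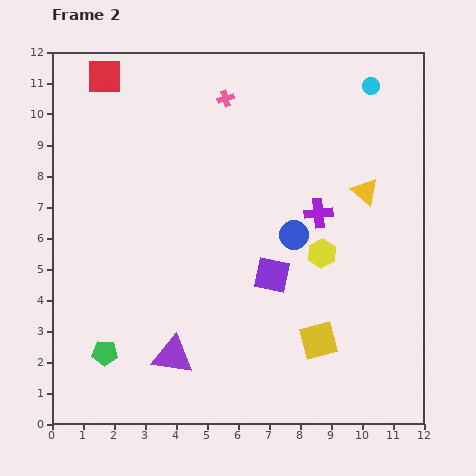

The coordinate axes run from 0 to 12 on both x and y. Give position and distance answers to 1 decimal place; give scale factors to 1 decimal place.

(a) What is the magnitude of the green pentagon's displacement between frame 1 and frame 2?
0.8

The green pentagon moved from (1.6, 1.5) to (1.7, 2.3), a distance of √(0.1² + 0.8²) ≈ 0.8.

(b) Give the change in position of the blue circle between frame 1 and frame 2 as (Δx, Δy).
(-2.0, 2.4)

The blue circle was at (9.8, 3.7) in frame 1 and (7.8, 6.1) in frame 2.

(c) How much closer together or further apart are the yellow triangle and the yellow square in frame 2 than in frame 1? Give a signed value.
-1.1

Distance in frame 1: 6.1. Distance in frame 2: 5.0.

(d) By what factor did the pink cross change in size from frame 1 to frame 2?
0.6×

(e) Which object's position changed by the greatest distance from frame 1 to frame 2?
the yellow hexagon

(moved 4.4; next 3.1)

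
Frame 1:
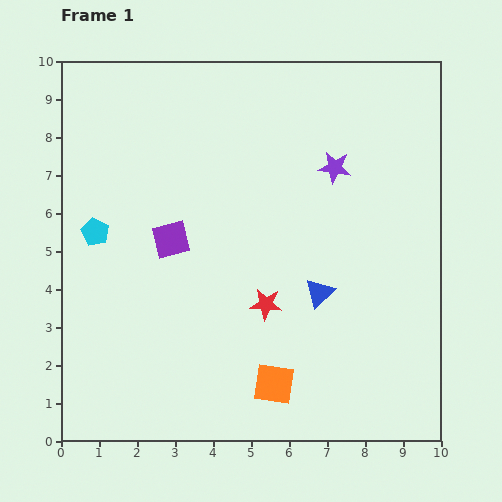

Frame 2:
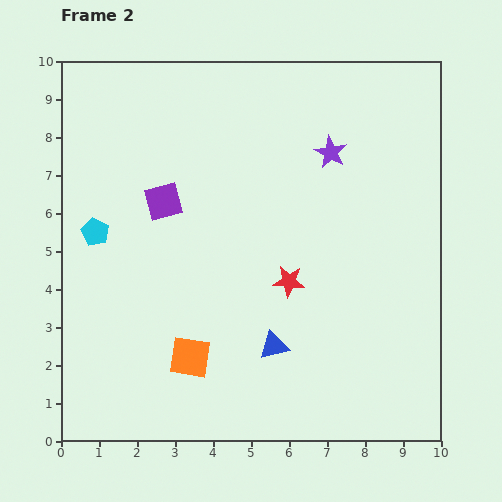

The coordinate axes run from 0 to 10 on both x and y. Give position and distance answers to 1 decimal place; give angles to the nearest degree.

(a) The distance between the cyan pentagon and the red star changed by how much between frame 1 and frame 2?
+0.4

Distance in frame 1: 4.9. Distance in frame 2: 5.3.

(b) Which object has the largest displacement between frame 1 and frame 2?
the orange square

(moved 2.3; next 1.8)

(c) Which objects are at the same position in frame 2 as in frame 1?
the cyan pentagon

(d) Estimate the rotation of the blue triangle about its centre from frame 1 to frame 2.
29° clockwise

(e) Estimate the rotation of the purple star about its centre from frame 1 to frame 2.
20° clockwise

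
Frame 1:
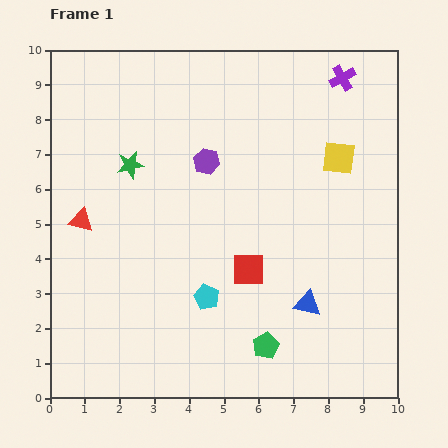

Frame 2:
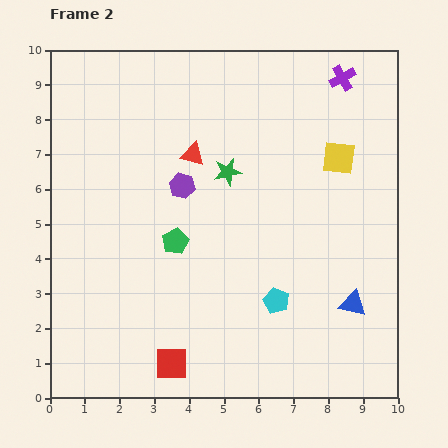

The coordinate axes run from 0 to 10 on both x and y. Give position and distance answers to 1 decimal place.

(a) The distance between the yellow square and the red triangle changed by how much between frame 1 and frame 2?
-3.4

Distance in frame 1: 7.6. Distance in frame 2: 4.2.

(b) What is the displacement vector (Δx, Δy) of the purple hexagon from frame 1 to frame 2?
(-0.7, -0.7)

The purple hexagon was at (4.5, 6.8) in frame 1 and (3.8, 6.1) in frame 2.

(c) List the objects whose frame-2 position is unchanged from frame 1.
the yellow square, the purple cross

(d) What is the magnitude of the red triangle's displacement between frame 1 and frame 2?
3.7

The red triangle moved from (0.9, 5.1) to (4.1, 7.0), a distance of √(3.2² + 1.9²) ≈ 3.7.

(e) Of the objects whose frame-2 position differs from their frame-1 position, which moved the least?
the purple hexagon

(moved 1.0)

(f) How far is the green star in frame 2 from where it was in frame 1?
2.8

The green star moved from (2.3, 6.7) to (5.1, 6.5), a distance of √(2.8² + 0.2²) ≈ 2.8.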